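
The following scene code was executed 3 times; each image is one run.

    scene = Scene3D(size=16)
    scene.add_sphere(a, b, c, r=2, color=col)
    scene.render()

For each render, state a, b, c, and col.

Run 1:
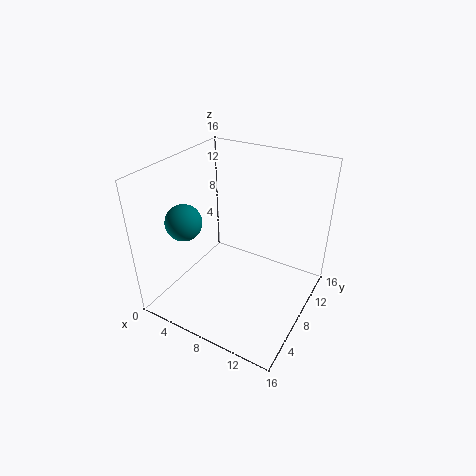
a = 3, b = 5, c = 10, col = 'teal'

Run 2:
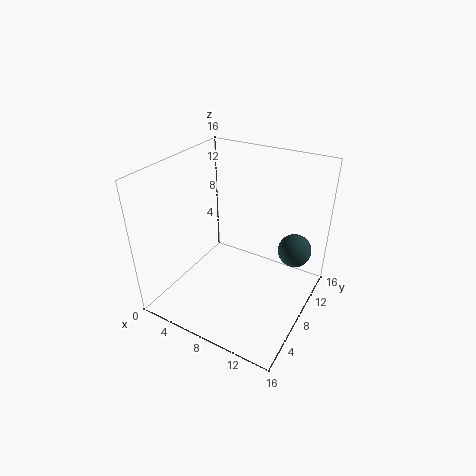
a = 13, b = 13, c = 5, col = 'darkslategray'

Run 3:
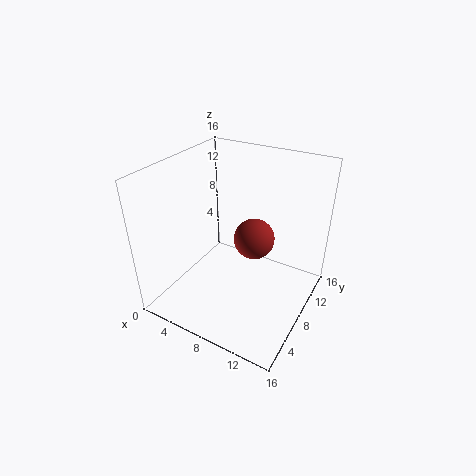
a = 11, b = 6, c = 10, col = 'brown'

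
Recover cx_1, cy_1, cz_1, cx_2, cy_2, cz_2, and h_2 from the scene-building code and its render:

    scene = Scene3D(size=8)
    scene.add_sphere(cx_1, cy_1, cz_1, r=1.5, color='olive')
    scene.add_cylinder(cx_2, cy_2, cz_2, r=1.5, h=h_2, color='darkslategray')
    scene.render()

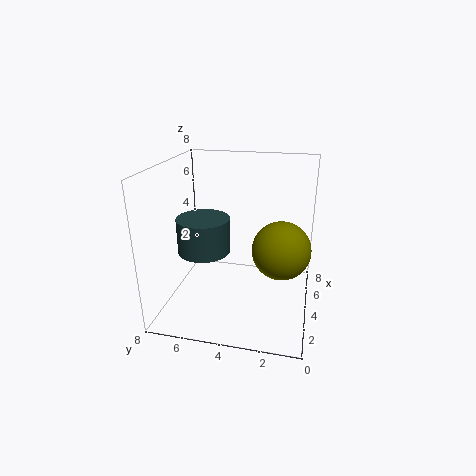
cx_1 = 3; cy_1 = 1.5; cz_1 = 4; cx_2 = 4; cy_2 = 6; cz_2 = 3; h_2 = 2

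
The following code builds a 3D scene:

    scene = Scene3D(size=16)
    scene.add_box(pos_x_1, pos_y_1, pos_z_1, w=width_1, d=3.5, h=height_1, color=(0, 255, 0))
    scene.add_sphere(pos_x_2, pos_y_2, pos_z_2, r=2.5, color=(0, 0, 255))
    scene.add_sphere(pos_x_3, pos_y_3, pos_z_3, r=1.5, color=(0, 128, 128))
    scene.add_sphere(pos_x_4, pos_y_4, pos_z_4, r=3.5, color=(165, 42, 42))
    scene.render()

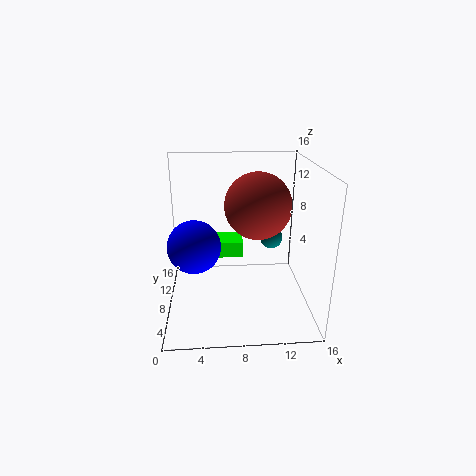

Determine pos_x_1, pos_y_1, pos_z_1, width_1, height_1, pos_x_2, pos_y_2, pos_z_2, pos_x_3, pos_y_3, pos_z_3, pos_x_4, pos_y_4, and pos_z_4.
pos_x_1 = 4.5, pos_y_1 = 12, pos_z_1 = 3.5, width_1 = 4.5, height_1 = 2, pos_x_2 = 3.5, pos_y_2 = 3, pos_z_2 = 9.5, pos_x_3 = 13, pos_y_3 = 14.5, pos_z_3 = 5, pos_x_4 = 10, pos_y_4 = 7, pos_z_4 = 12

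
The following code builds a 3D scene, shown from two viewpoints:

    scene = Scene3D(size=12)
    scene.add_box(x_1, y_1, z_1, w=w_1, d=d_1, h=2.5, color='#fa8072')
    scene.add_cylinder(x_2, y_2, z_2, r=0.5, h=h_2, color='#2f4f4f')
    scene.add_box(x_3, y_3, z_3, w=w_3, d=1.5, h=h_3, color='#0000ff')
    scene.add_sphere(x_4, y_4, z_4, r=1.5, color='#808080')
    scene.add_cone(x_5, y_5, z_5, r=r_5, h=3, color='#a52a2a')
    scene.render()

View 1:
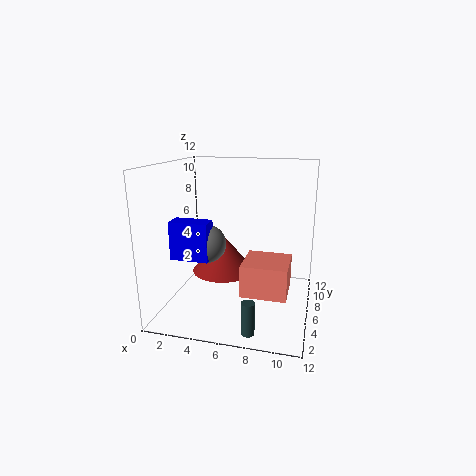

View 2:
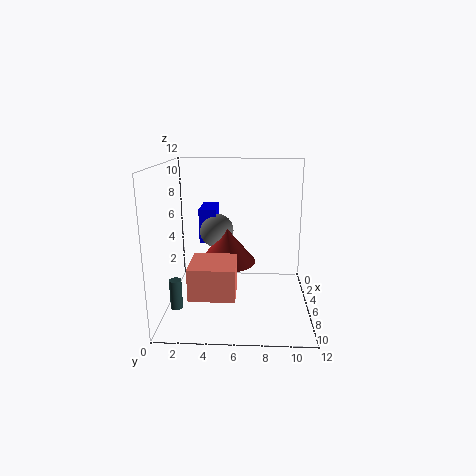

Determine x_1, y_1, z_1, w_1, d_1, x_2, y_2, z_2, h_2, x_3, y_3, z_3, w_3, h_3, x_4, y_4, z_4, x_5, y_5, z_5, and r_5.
x_1 = 7
y_1 = 2.5
z_1 = 2.5
w_1 = 3.5
d_1 = 3.5
x_2 = 8
y_2 = 1
z_2 = 0.5
h_2 = 2.5
x_3 = 1.5
y_3 = 2.5
z_3 = 5
w_3 = 3
h_3 = 3
x_4 = 4
y_4 = 4
z_4 = 6
x_5 = 5
y_5 = 5
z_5 = 3.5
r_5 = 2.5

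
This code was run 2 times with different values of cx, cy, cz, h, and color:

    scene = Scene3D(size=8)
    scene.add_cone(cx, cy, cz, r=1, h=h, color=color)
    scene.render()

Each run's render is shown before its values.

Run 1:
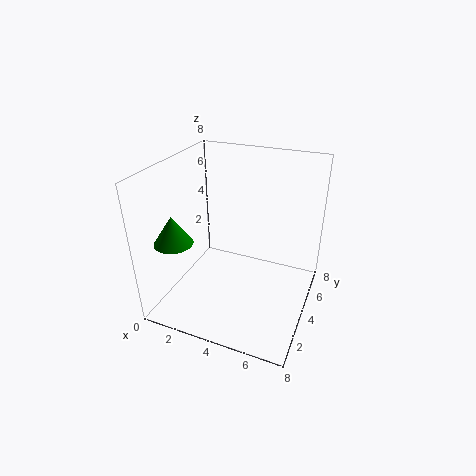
cx = 1.5; cy = 1.5; cz = 4.5; h = 1.5; color = 'green'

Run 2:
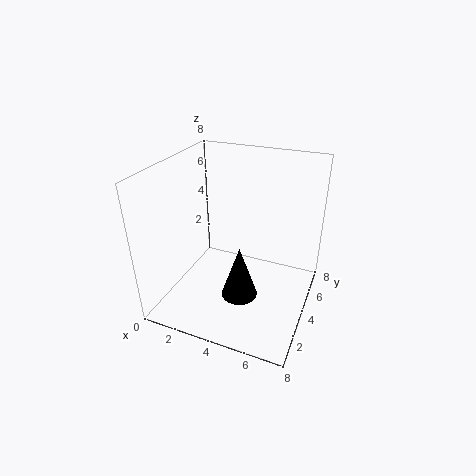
cx = 4.5; cy = 3; cz = 1; h = 3; color = 'black'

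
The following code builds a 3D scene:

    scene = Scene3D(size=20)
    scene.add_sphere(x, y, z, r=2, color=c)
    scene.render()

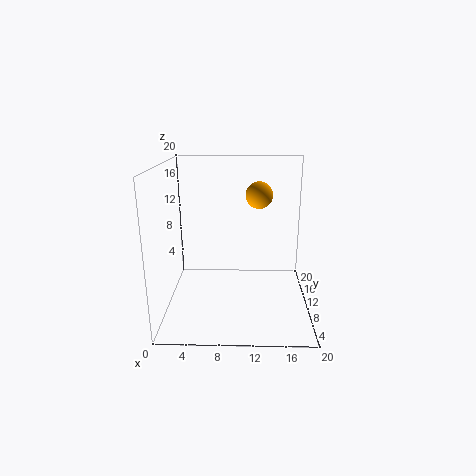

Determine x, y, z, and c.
x = 13, y = 14.5, z = 15, c = 'orange'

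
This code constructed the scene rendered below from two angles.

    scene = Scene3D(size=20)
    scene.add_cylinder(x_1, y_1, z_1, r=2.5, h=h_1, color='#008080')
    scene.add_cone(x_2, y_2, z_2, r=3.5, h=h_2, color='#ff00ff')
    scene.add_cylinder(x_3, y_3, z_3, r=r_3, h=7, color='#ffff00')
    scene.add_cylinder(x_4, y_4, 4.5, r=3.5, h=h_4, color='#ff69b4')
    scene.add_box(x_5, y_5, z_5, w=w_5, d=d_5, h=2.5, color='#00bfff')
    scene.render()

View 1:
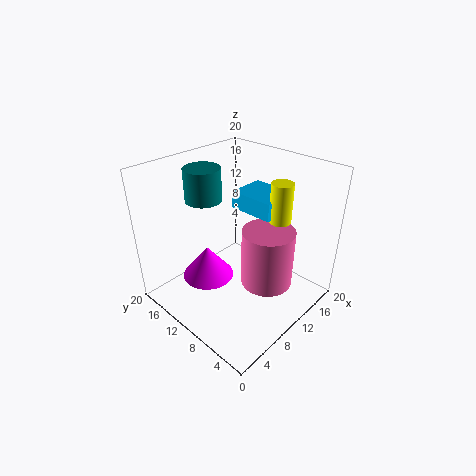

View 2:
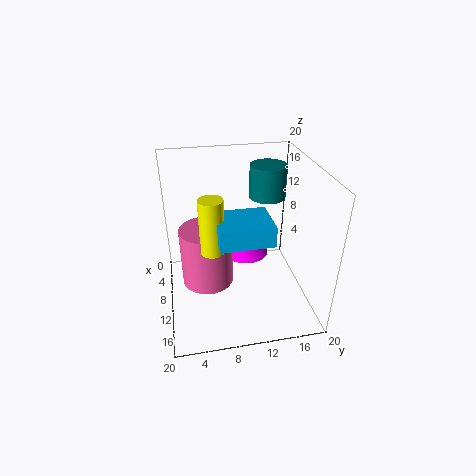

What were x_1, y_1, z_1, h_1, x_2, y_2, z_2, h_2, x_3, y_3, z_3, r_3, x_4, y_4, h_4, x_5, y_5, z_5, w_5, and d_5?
x_1 = 8; y_1 = 14.5; z_1 = 15; h_1 = 4.5; x_2 = 6; y_2 = 12; z_2 = 5; h_2 = 4.5; x_3 = 14; y_3 = 6; z_3 = 11; r_3 = 1.5; x_4 = 11; y_4 = 5.5; h_4 = 8; x_5 = 12; y_5 = 6.5; z_5 = 13; w_5 = 5.5; d_5 = 6.5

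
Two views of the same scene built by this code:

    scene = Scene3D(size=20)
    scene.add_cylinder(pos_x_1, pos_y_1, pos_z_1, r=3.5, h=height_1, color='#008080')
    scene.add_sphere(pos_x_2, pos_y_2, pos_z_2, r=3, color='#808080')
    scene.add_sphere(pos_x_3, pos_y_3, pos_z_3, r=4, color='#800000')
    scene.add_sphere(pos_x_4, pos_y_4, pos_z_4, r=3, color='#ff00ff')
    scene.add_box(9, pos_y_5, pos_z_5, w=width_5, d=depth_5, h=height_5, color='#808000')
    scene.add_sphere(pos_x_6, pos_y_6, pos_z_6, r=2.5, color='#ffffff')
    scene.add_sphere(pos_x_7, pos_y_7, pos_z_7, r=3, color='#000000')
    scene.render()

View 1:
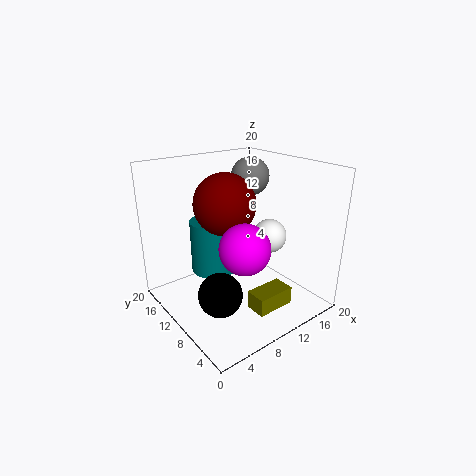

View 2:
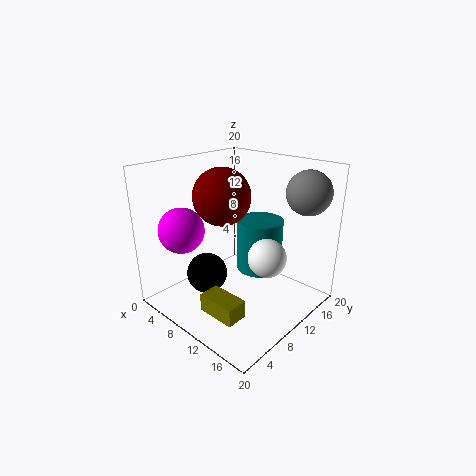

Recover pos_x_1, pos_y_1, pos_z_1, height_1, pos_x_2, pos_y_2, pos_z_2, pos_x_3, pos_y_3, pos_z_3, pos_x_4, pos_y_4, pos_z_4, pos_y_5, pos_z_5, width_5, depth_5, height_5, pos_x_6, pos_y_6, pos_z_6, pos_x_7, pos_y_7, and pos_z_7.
pos_x_1 = 9.5
pos_y_1 = 15.5
pos_z_1 = 3
height_1 = 8
pos_x_2 = 17
pos_y_2 = 16
pos_z_2 = 16.5
pos_x_3 = 7.5
pos_y_3 = 9.5
pos_z_3 = 15.5
pos_x_4 = 6
pos_y_4 = 3.5
pos_z_4 = 12
pos_y_5 = 3.5
pos_z_5 = 1
width_5 = 5.5
depth_5 = 3
height_5 = 2.5
pos_x_6 = 15.5
pos_y_6 = 9.5
pos_z_6 = 9
pos_x_7 = 5.5
pos_y_7 = 8
pos_z_7 = 3.5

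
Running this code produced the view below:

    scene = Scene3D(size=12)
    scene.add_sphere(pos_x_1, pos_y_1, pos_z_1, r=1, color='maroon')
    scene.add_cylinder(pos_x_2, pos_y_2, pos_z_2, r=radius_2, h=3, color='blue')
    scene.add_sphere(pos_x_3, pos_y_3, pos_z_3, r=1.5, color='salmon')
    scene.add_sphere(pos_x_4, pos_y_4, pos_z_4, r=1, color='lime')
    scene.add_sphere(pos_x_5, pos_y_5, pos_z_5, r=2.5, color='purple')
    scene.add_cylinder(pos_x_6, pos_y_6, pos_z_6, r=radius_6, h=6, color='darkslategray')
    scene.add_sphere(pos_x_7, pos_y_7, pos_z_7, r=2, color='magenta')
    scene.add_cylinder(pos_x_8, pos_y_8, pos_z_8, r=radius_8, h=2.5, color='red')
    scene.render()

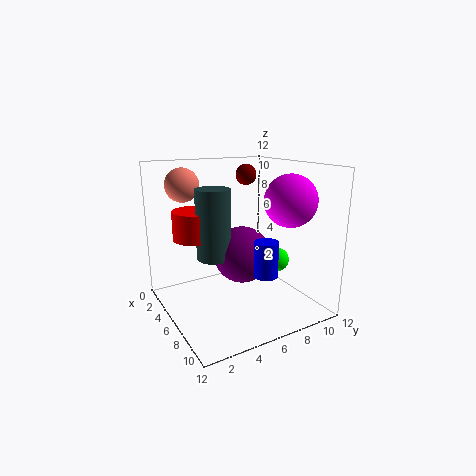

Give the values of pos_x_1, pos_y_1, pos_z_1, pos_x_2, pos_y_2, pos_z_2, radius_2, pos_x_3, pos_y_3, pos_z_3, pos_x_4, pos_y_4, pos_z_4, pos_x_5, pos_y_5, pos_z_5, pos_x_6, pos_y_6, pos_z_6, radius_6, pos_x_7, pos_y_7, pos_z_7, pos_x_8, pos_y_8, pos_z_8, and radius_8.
pos_x_1 = 1.5; pos_y_1 = 9.5; pos_z_1 = 10.5; pos_x_2 = 8; pos_y_2 = 7.5; pos_z_2 = 3; radius_2 = 1; pos_x_3 = 1.5; pos_y_3 = 3; pos_z_3 = 10; pos_x_4 = 7.5; pos_y_4 = 9; pos_z_4 = 4; pos_x_5 = 5; pos_y_5 = 7; pos_z_5 = 4; pos_x_6 = 4.5; pos_y_6 = 4.5; pos_z_6 = 4; radius_6 = 1.5; pos_x_7 = 9.5; pos_y_7 = 8.5; pos_z_7 = 9.5; pos_x_8 = 3; pos_y_8 = 3.5; pos_z_8 = 5.5; radius_8 = 2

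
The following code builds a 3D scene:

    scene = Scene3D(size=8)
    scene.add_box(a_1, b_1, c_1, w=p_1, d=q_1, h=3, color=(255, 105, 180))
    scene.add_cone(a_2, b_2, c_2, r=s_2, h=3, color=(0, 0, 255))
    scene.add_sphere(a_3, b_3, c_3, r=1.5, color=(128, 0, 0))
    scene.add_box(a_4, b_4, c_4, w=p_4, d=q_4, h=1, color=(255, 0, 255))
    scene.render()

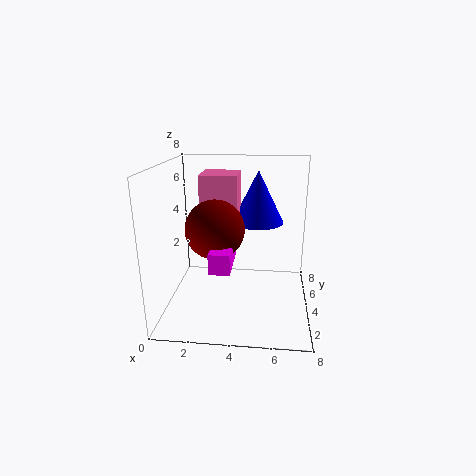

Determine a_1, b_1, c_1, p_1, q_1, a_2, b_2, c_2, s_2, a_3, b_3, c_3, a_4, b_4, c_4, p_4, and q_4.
a_1 = 2
b_1 = 3.5
c_1 = 4.5
p_1 = 2
q_1 = 2
a_2 = 5
b_2 = 5.5
c_2 = 4.5
s_2 = 1.5
a_3 = 3
b_3 = 2.5
c_3 = 5
a_4 = 3
b_4 = 0.5
c_4 = 3.5
p_4 = 1
q_4 = 2.5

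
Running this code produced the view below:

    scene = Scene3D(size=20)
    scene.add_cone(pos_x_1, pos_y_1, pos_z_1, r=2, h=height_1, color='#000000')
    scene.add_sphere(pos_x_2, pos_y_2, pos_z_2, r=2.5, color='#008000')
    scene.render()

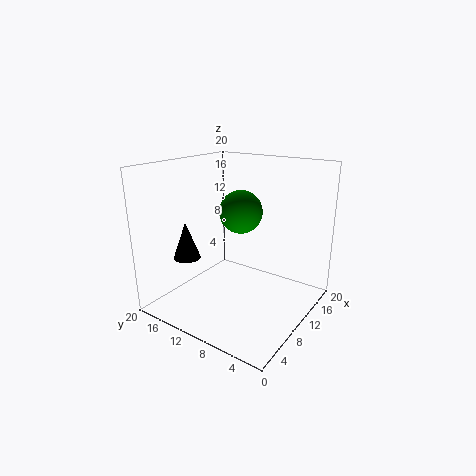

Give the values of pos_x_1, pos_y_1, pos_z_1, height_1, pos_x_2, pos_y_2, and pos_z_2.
pos_x_1 = 7.5, pos_y_1 = 17.5, pos_z_1 = 6, height_1 = 5.5, pos_x_2 = 5.5, pos_y_2 = 6.5, pos_z_2 = 15.5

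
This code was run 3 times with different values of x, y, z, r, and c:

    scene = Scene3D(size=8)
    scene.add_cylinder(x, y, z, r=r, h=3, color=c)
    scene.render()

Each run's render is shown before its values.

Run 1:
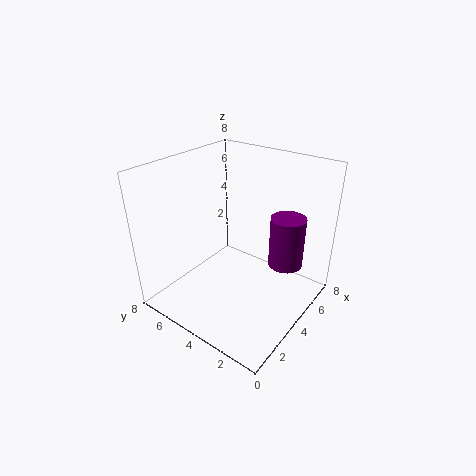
x = 6, y = 2, z = 2, r = 1, c = 'purple'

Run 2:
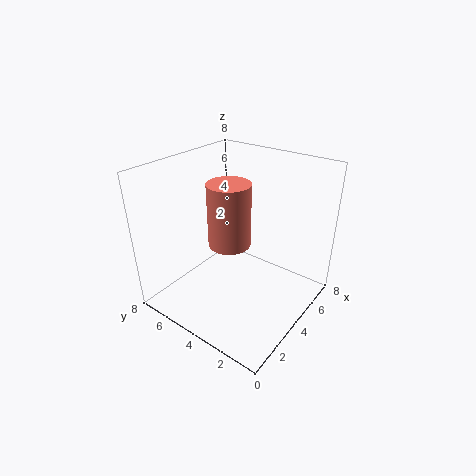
x = 2, y = 3, z = 5, r = 1, c = 'salmon'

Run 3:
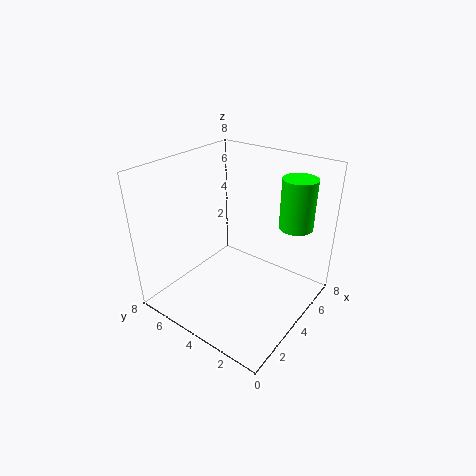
x = 7, y = 2, z = 4, r = 1, c = 'lime'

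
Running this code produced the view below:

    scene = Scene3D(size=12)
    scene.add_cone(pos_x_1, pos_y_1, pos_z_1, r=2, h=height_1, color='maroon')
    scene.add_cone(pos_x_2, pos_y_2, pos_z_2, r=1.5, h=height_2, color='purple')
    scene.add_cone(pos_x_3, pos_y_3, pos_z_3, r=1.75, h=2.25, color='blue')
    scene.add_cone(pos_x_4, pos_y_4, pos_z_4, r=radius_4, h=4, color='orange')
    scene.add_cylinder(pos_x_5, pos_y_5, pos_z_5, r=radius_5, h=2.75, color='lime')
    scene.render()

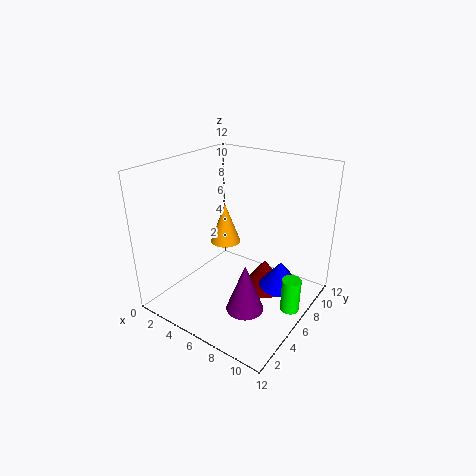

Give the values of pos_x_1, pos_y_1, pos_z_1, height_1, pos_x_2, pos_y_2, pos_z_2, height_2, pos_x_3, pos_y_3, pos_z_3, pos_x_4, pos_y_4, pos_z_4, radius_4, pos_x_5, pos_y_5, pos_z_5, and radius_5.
pos_x_1 = 7.25; pos_y_1 = 8.5; pos_z_1 = 0.25; height_1 = 2.75; pos_x_2 = 8.25; pos_y_2 = 3.75; pos_z_2 = 1.25; height_2 = 4; pos_x_3 = 9.5; pos_y_3 = 7.25; pos_z_3 = 2; pos_x_4 = 2; pos_y_4 = 9.5; pos_z_4 = 3; radius_4 = 1.5; pos_x_5 = 11.25; pos_y_5 = 5.75; pos_z_5 = 1.25; radius_5 = 0.75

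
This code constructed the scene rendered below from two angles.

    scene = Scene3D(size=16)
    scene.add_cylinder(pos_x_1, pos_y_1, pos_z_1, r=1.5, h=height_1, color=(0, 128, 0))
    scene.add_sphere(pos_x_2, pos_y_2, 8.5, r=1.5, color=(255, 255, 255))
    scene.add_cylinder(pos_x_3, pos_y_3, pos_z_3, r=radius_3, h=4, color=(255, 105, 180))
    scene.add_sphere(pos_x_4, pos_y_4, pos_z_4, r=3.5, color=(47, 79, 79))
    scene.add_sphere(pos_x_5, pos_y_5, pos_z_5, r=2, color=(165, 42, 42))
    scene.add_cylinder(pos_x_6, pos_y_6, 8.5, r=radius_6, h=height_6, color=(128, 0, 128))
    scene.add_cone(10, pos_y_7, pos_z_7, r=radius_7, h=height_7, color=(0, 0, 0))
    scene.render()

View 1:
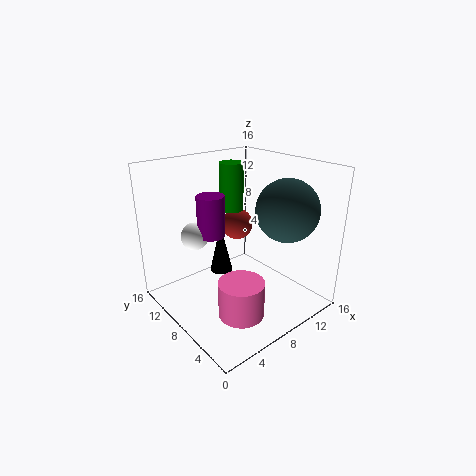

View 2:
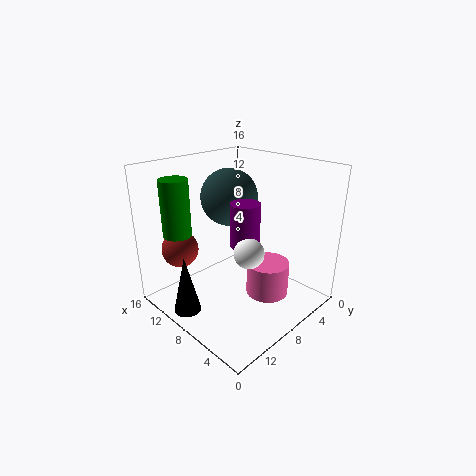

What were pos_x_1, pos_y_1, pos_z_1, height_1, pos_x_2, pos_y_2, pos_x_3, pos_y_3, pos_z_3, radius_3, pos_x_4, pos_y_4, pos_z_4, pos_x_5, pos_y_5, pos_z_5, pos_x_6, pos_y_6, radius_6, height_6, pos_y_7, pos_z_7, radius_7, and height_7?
pos_x_1 = 11.5; pos_y_1 = 13.5; pos_z_1 = 9; height_1 = 6; pos_x_2 = 4; pos_y_2 = 10.5; pos_x_3 = 6; pos_y_3 = 5; pos_z_3 = 0.5; radius_3 = 2.5; pos_x_4 = 12.5; pos_y_4 = 5; pos_z_4 = 11; pos_x_5 = 12; pos_y_5 = 13; pos_z_5 = 7; pos_x_6 = 5.5; pos_y_6 = 9.5; radius_6 = 1.5; height_6 = 4.5; pos_y_7 = 14; pos_z_7 = 0.5; radius_7 = 1.5; height_7 = 6.5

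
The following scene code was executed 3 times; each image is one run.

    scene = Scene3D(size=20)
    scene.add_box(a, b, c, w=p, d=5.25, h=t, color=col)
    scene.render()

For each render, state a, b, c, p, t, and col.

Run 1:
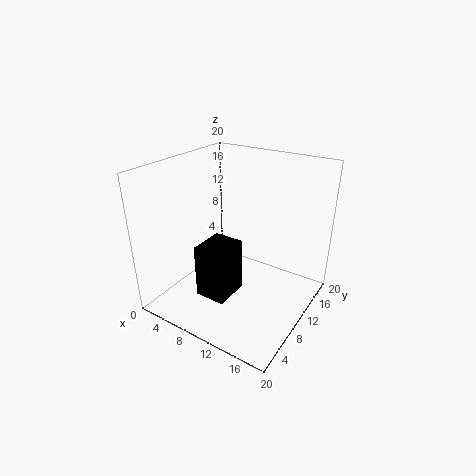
a = 5.75; b = 5.5; c = 1.5; p = 4.5; t = 7.75; col = 'black'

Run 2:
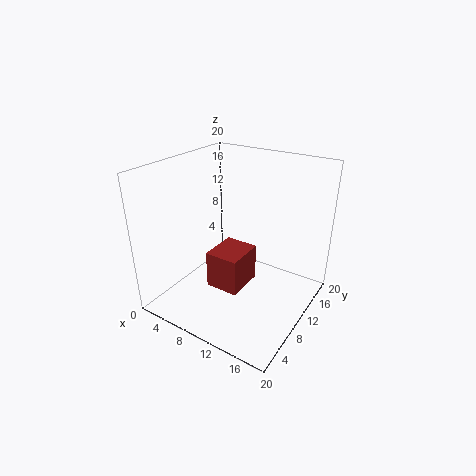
a = 8.25; b = 5; c = 4.5; p = 4.5; t = 5; col = 'brown'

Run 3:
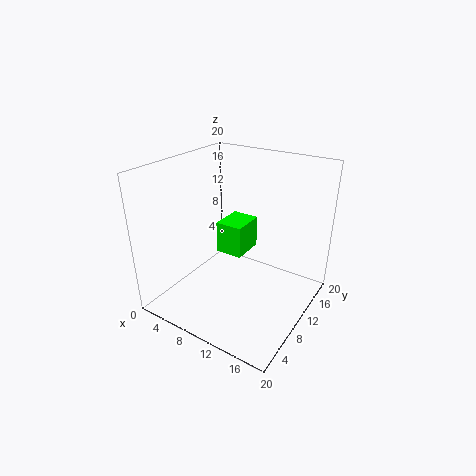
a = 4.25; b = 12.75; c = 4.75; p = 4.25; t = 5; col = 'lime'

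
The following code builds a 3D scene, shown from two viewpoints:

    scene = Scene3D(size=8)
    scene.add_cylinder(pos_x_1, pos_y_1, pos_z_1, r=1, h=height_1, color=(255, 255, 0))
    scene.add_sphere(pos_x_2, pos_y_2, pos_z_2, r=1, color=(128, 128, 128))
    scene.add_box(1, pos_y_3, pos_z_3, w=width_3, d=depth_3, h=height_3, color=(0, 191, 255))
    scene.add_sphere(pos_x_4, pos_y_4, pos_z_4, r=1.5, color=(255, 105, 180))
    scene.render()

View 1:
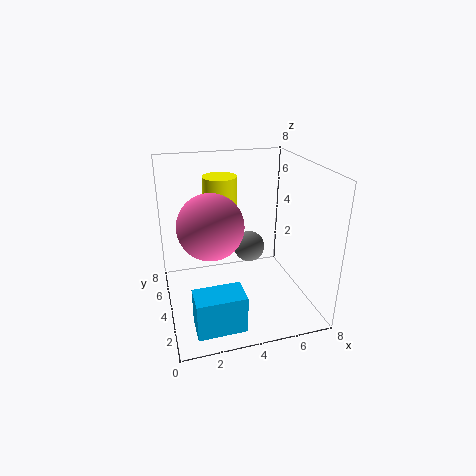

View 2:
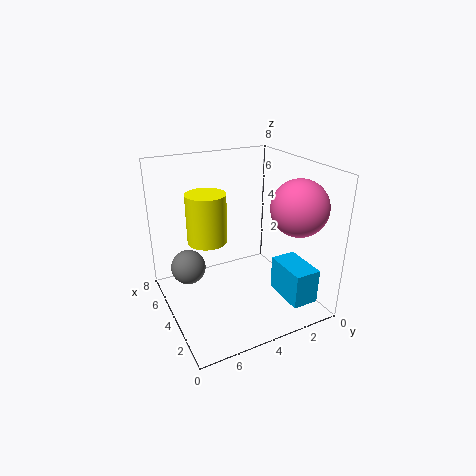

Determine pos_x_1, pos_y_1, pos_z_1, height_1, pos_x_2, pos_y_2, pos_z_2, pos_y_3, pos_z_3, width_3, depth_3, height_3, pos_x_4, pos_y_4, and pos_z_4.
pos_x_1 = 3.5; pos_y_1 = 6; pos_z_1 = 4.5; height_1 = 2.5; pos_x_2 = 5.5; pos_y_2 = 6.5; pos_z_2 = 2; pos_y_3 = 0.5; pos_z_3 = 0.5; width_3 = 2.5; depth_3 = 1.5; height_3 = 2; pos_x_4 = 2; pos_y_4 = 1.5; pos_z_4 = 6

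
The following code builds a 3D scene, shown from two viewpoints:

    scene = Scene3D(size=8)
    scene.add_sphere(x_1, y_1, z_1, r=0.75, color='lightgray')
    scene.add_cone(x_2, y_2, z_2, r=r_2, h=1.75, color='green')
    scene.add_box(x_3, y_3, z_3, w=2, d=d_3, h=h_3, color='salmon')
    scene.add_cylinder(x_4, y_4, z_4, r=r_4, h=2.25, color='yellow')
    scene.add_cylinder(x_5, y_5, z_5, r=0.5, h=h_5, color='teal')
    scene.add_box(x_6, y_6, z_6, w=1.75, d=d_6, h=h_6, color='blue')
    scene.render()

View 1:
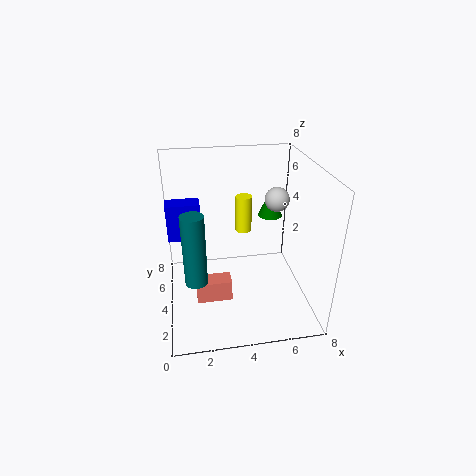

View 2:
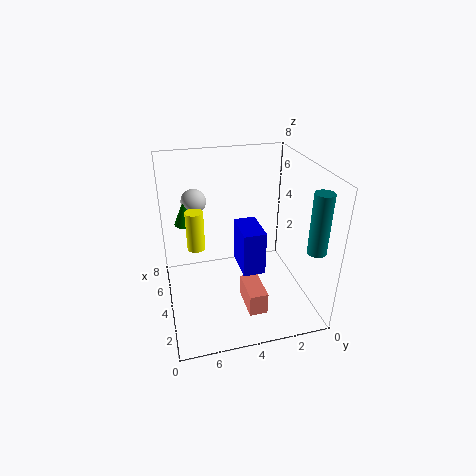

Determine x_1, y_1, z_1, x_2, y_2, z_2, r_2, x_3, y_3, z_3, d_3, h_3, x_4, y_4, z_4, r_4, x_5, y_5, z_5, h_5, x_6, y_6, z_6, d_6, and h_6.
x_1 = 6.75, y_1 = 6, z_1 = 5.25, x_2 = 6.5, y_2 = 6.5, z_2 = 4, r_2 = 0.75, x_3 = 1.5, y_3 = 3, z_3 = 0.5, d_3 = 1, h_3 = 1.25, x_4 = 4.75, y_4 = 6.25, z_4 = 3.25, r_4 = 0.5, x_5 = 1.5, y_5 = 0.5, z_5 = 4, h_5 = 3.25, x_6 = 0.25, y_6 = 3.75, z_6 = 4.25, d_6 = 1, h_6 = 2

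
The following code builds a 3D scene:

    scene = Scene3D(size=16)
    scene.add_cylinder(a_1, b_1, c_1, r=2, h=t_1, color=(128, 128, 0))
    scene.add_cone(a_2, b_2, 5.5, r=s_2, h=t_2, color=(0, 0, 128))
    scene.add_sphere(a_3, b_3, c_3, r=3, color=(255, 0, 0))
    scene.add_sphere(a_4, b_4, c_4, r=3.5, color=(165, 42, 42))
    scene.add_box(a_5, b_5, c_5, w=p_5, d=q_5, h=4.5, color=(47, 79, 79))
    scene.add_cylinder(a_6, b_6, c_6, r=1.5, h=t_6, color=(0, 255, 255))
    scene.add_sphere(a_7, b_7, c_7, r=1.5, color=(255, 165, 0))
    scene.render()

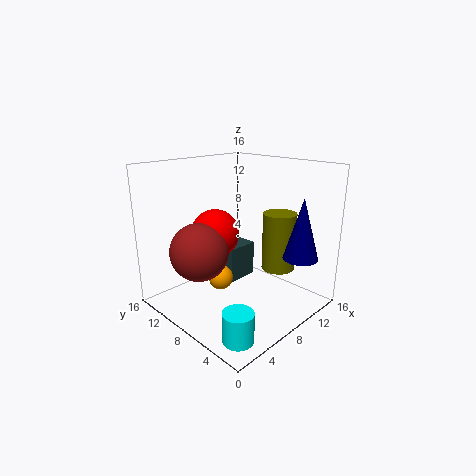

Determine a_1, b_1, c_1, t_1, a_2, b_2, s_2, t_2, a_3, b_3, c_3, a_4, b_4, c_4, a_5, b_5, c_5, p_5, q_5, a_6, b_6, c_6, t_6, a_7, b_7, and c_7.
a_1 = 13.5
b_1 = 6.5
c_1 = 3
t_1 = 7
a_2 = 13
b_2 = 3
s_2 = 2
t_2 = 7
a_3 = 9
b_3 = 13
c_3 = 7
a_4 = 6
b_4 = 12.5
c_4 = 5.5
a_5 = 10
b_5 = 11
c_5 = 0.5
p_5 = 4
q_5 = 5
a_6 = 2
b_6 = 2
c_6 = 1
t_6 = 3
a_7 = 8
b_7 = 11
c_7 = 2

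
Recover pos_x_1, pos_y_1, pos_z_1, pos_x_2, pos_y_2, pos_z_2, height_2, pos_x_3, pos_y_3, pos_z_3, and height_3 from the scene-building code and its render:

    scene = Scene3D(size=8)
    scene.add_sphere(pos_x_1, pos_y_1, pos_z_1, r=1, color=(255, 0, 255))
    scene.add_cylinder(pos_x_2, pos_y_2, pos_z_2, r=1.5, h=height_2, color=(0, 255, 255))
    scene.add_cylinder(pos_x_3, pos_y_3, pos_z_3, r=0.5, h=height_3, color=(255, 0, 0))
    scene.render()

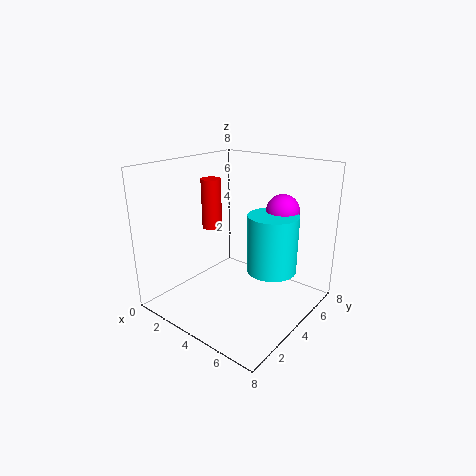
pos_x_1 = 5; pos_y_1 = 7; pos_z_1 = 5; pos_x_2 = 5; pos_y_2 = 6; pos_z_2 = 1.5; height_2 = 3.5; pos_x_3 = 3.5; pos_y_3 = 2.5; pos_z_3 = 5; height_3 = 2.5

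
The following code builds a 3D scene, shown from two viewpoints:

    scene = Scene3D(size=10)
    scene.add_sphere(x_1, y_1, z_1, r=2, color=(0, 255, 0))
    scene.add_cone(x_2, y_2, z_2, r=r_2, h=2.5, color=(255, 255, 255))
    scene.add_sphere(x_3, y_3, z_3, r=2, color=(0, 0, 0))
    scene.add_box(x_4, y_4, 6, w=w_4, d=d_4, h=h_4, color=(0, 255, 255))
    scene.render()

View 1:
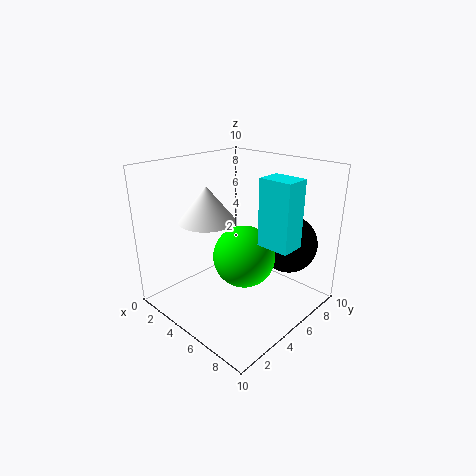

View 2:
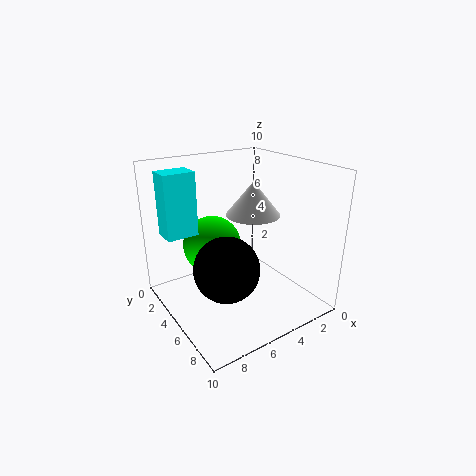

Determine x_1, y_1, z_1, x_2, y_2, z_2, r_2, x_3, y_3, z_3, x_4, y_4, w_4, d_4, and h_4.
x_1 = 6.5
y_1 = 4
z_1 = 4.5
x_2 = 3
y_2 = 4
z_2 = 6
r_2 = 2
x_3 = 7.5
y_3 = 7.5
z_3 = 4.5
x_4 = 8
y_4 = 3.5
w_4 = 2
d_4 = 1.5
h_4 = 4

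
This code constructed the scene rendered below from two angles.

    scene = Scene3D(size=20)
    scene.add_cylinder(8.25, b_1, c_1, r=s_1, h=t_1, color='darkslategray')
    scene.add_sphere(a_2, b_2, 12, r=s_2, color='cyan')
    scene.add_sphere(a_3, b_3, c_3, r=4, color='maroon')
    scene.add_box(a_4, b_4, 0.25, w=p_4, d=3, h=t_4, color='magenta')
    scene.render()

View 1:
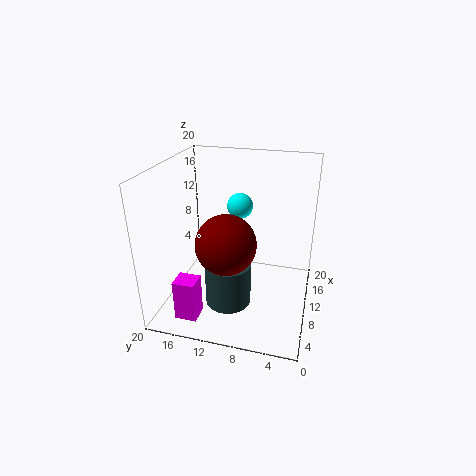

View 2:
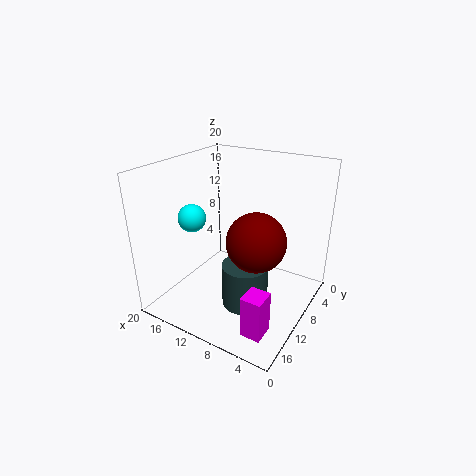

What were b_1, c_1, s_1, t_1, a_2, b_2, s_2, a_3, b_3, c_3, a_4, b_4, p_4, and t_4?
b_1 = 11
c_1 = 0.5
s_1 = 3.25
t_1 = 6.25
a_2 = 16.75
b_2 = 11.5
s_2 = 2
a_3 = 6.75
b_3 = 10.75
c_3 = 10.5
a_4 = 2.75
b_4 = 14
p_4 = 2.75
t_4 = 5.75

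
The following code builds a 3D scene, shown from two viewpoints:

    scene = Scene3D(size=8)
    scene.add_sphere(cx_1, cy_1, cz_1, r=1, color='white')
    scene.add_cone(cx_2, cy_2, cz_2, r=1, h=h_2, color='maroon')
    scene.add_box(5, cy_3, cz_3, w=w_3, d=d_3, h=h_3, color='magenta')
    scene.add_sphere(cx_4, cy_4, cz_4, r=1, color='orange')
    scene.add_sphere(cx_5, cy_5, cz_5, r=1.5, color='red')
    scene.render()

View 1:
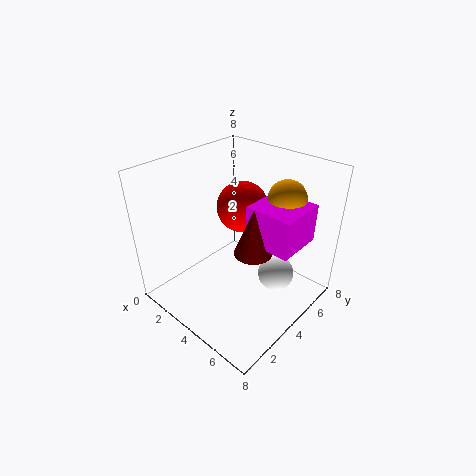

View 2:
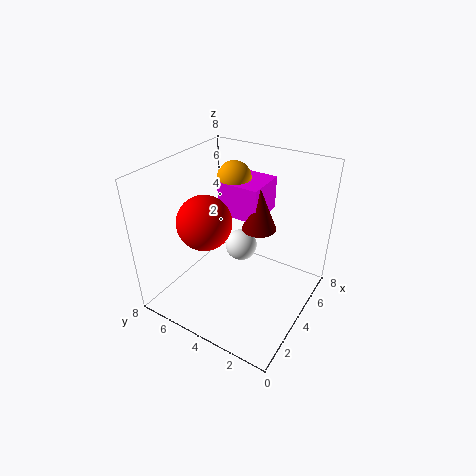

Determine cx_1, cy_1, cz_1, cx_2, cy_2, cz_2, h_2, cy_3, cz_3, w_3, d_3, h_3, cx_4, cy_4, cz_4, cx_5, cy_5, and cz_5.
cx_1 = 6, cy_1 = 5, cz_1 = 2, cx_2 = 5.5, cy_2 = 3.5, cz_2 = 4, h_2 = 2.5, cy_3 = 3.5, cz_3 = 4.5, w_3 = 2.5, d_3 = 2.5, h_3 = 2, cx_4 = 6, cy_4 = 5.5, cz_4 = 6.5, cx_5 = 3, cy_5 = 5.5, cz_5 = 5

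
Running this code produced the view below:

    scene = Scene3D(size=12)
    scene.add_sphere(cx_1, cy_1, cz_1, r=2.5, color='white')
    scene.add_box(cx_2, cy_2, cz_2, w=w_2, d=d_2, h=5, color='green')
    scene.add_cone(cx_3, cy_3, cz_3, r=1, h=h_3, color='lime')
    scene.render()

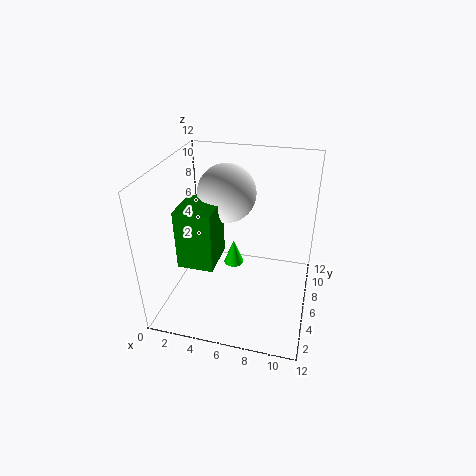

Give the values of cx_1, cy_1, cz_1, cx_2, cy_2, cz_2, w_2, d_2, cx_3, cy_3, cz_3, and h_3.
cx_1 = 4.5, cy_1 = 8, cz_1 = 9, cx_2 = 1.5, cy_2 = 3.5, cz_2 = 4, w_2 = 3, d_2 = 3.5, cx_3 = 4.5, cy_3 = 10, cz_3 = 0.5, h_3 = 2.5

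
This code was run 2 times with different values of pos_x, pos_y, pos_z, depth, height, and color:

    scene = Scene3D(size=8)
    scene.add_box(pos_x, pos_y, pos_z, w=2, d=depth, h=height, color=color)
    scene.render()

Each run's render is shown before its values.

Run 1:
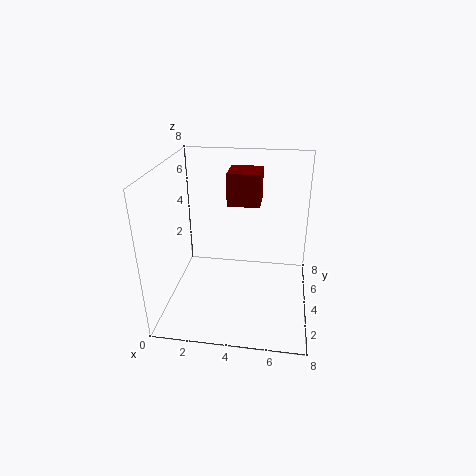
pos_x = 3; pos_y = 6; pos_z = 5; depth = 2; height = 2; color = 'maroon'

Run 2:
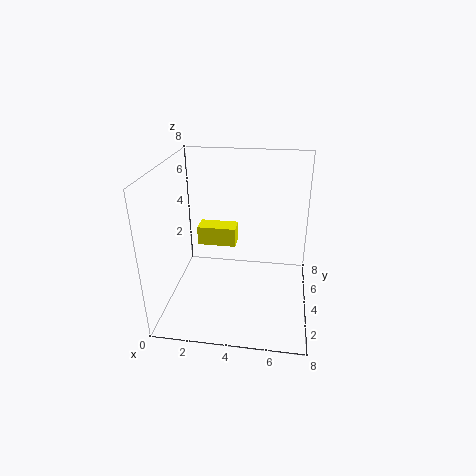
pos_x = 2; pos_y = 3; pos_z = 4; depth = 1; height = 1; color = 'yellow'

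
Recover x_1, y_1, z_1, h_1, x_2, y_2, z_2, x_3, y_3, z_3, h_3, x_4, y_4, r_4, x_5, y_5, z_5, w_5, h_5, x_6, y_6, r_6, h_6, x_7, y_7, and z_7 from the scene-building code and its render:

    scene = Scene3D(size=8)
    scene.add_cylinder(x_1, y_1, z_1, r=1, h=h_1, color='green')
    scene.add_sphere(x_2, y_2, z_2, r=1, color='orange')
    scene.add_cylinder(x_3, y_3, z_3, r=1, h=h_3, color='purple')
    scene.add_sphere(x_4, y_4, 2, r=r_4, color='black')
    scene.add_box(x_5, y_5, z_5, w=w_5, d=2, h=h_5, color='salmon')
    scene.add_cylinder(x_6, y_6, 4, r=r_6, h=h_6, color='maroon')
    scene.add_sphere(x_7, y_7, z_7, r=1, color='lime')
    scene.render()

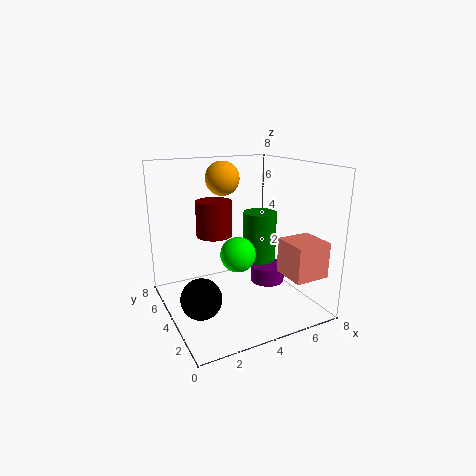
x_1 = 6
y_1 = 5
z_1 = 2
h_1 = 3
x_2 = 4
y_2 = 6
z_2 = 7
x_3 = 6
y_3 = 4
z_3 = 1
h_3 = 1
x_4 = 1
y_4 = 2
r_4 = 1
x_5 = 6
y_5 = 1
z_5 = 2
w_5 = 2
h_5 = 2
x_6 = 3
y_6 = 5
r_6 = 1
h_6 = 2
x_7 = 4
y_7 = 4
z_7 = 3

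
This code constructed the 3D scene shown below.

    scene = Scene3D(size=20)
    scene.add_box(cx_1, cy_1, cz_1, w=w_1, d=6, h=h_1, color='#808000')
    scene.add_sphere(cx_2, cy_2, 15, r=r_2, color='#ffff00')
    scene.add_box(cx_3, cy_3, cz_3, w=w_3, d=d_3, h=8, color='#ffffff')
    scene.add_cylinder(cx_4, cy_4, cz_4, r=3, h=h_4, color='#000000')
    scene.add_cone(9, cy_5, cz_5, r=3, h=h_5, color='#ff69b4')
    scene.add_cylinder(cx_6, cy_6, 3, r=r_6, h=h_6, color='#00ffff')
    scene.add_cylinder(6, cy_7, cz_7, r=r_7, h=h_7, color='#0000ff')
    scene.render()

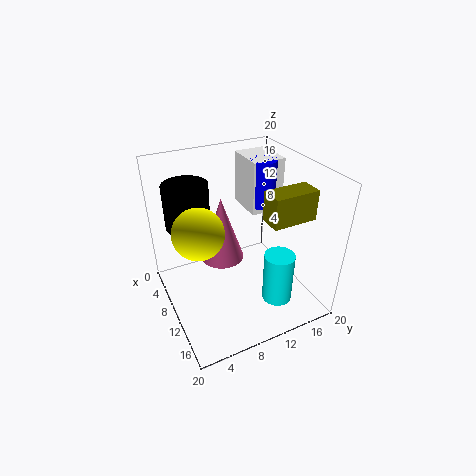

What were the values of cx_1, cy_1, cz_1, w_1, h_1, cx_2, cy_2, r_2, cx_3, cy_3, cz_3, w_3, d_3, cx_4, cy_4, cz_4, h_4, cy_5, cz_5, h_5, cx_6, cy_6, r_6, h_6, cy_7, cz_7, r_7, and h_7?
cx_1 = 13; cy_1 = 12; cz_1 = 14; w_1 = 3; h_1 = 4; cx_2 = 14; cy_2 = 3; r_2 = 3; cx_3 = 1; cy_3 = 14; cz_3 = 11; w_3 = 6; d_3 = 5; cx_4 = 7; cy_4 = 4; cz_4 = 12; h_4 = 6; cy_5 = 8; cz_5 = 7; h_5 = 9; cx_6 = 16; cy_6 = 13; r_6 = 2; h_6 = 7; cy_7 = 16; cz_7 = 12; r_7 = 2; h_7 = 7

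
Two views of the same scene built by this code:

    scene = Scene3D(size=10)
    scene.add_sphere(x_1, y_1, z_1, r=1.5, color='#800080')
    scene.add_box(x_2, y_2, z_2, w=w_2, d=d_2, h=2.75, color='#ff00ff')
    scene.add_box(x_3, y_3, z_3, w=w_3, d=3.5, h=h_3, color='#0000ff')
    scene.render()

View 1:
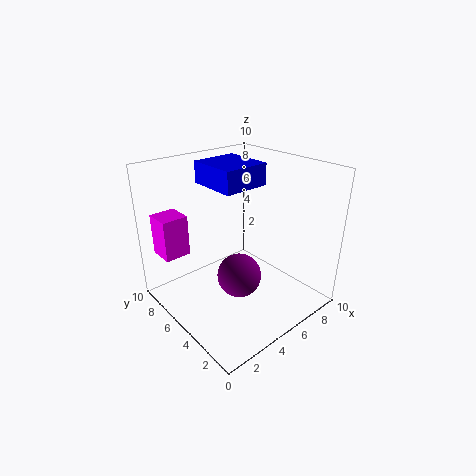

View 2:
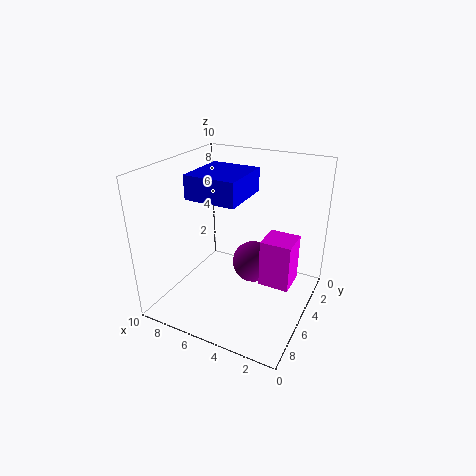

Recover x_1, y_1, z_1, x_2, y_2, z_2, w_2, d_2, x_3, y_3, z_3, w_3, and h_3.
x_1 = 4.25
y_1 = 4
z_1 = 2.75
x_2 = 0.25
y_2 = 6.5
z_2 = 4.25
w_2 = 1.75
d_2 = 1.75
x_3 = 3.75
y_3 = 4.5
z_3 = 8.5
w_3 = 3.25
h_3 = 1.5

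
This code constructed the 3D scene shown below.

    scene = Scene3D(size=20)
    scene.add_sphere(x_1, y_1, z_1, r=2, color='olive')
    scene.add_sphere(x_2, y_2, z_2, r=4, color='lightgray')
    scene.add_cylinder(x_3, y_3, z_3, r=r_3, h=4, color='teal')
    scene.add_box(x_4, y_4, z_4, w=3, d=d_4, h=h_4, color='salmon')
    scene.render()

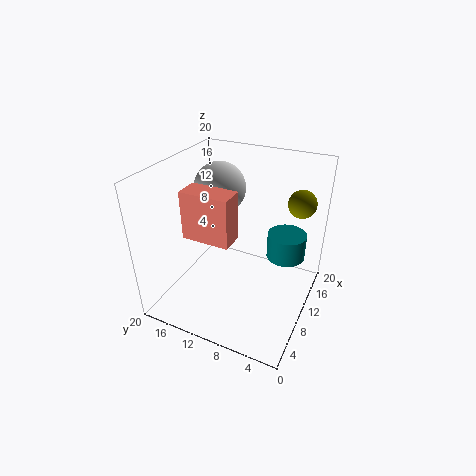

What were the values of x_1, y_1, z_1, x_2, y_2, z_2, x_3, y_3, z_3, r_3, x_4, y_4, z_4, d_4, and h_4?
x_1 = 16, y_1 = 3, z_1 = 14, x_2 = 16, y_2 = 16, z_2 = 14, x_3 = 17, y_3 = 5, z_3 = 4, r_3 = 3, x_4 = 3, y_4 = 8, z_4 = 13, d_4 = 6, h_4 = 6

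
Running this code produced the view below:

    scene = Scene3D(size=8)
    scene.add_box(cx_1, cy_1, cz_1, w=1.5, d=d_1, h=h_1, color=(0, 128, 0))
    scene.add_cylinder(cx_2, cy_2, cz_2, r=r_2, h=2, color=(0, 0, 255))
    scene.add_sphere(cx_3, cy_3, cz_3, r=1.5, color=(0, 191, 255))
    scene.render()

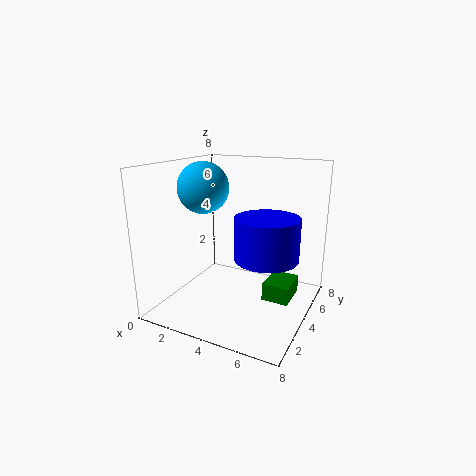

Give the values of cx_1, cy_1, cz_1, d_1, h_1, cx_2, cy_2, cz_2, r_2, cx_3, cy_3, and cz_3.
cx_1 = 5.5, cy_1 = 4, cz_1 = 0.5, d_1 = 2, h_1 = 1, cx_2 = 6.5, cy_2 = 2, cz_2 = 4, r_2 = 1.5, cx_3 = 1.5, cy_3 = 4.5, cz_3 = 6.5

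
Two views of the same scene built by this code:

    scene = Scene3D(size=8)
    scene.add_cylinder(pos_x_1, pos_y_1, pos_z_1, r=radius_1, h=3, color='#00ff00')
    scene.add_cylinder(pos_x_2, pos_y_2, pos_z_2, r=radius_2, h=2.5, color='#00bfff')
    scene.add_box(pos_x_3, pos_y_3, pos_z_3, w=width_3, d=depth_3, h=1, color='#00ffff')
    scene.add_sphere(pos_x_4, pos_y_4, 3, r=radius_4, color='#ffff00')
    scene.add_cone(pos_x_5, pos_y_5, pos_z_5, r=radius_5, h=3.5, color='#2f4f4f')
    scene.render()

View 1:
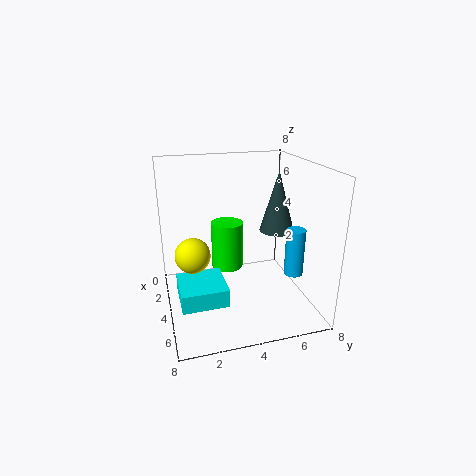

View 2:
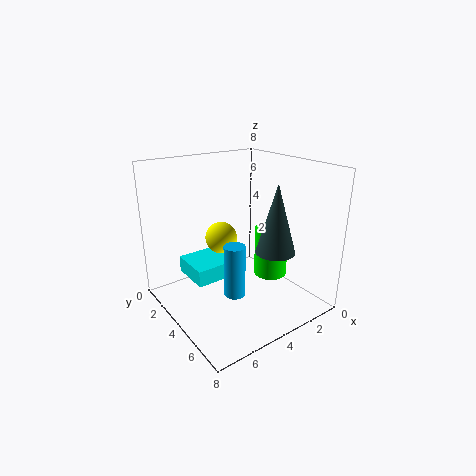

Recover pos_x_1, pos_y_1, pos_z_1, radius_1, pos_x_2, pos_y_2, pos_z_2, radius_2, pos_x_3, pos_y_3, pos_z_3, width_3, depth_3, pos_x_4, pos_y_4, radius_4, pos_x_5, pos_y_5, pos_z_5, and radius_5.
pos_x_1 = 1.5
pos_y_1 = 4
pos_z_1 = 1
radius_1 = 1
pos_x_2 = 6
pos_y_2 = 6.5
pos_z_2 = 2.5
radius_2 = 0.5
pos_x_3 = 3.5
pos_y_3 = 0.5
pos_z_3 = 1
width_3 = 2.5
depth_3 = 2.5
pos_x_4 = 3.5
pos_y_4 = 1.5
radius_4 = 1
pos_x_5 = 3.5
pos_y_5 = 6.5
pos_z_5 = 4
radius_5 = 1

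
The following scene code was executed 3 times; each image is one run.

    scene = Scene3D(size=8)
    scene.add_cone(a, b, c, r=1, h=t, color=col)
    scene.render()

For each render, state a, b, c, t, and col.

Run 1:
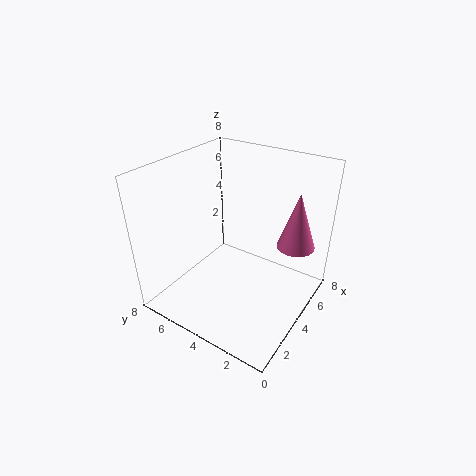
a = 5
b = 1
c = 4
t = 3
col = 'hotpink'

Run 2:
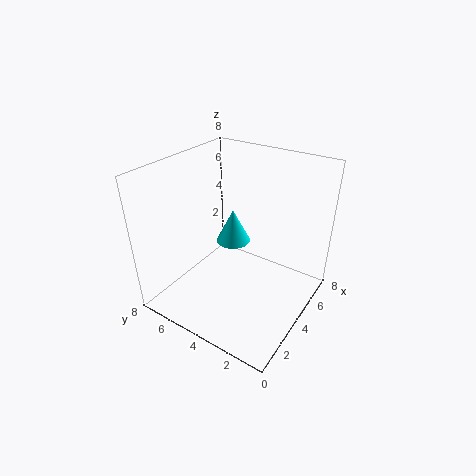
a = 5
b = 5
c = 3
t = 2
col = 'cyan'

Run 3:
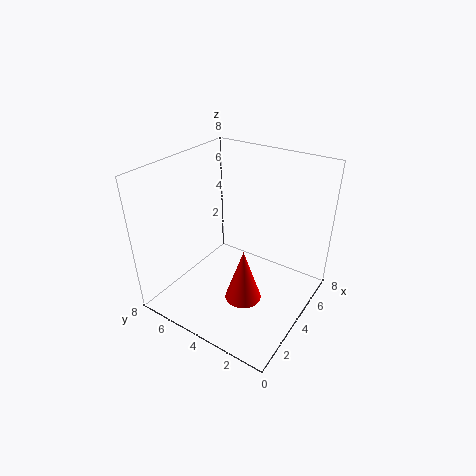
a = 3
b = 3
c = 1
t = 3
col = 'red'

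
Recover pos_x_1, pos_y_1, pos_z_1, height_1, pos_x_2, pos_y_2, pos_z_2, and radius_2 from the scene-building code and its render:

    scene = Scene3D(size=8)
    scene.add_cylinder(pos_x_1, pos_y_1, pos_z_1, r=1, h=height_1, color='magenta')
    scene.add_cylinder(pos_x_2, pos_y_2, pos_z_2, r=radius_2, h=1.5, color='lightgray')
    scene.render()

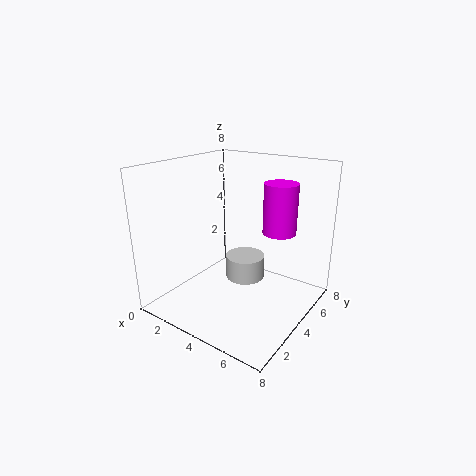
pos_x_1 = 5.25; pos_y_1 = 6.5; pos_z_1 = 3.75; height_1 = 3; pos_x_2 = 3; pos_y_2 = 6.25; pos_z_2 = 0.25; radius_2 = 1.25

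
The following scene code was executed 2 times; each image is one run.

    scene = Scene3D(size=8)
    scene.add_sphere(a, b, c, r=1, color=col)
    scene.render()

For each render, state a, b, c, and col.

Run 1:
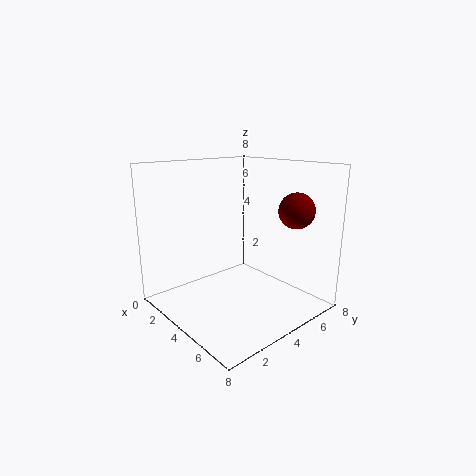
a = 6, b = 6.5, c = 5.5, col = 'maroon'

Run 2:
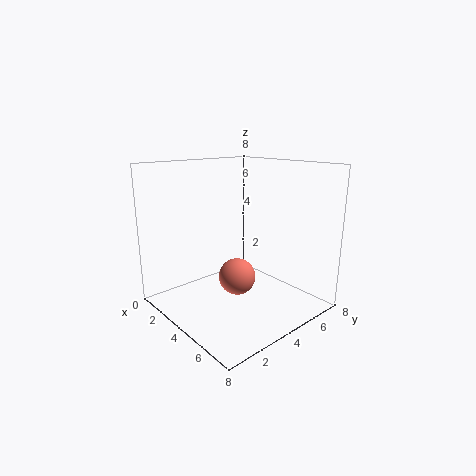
a = 4.5, b = 3.5, c = 2, col = 'salmon'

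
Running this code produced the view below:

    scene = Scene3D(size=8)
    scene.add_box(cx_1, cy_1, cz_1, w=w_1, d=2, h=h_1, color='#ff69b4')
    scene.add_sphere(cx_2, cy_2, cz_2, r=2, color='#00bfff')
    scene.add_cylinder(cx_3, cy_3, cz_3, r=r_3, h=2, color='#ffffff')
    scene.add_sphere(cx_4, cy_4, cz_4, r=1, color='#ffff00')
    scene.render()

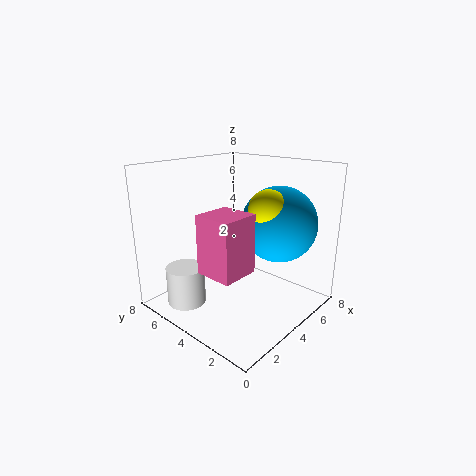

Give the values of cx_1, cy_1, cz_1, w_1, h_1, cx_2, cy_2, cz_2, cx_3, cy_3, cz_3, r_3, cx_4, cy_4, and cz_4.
cx_1 = 1, cy_1 = 2, cz_1 = 3, w_1 = 2, h_1 = 3, cx_2 = 5, cy_2 = 2, cz_2 = 5, cx_3 = 1, cy_3 = 5, cz_3 = 1, r_3 = 1, cx_4 = 4, cy_4 = 2, cz_4 = 6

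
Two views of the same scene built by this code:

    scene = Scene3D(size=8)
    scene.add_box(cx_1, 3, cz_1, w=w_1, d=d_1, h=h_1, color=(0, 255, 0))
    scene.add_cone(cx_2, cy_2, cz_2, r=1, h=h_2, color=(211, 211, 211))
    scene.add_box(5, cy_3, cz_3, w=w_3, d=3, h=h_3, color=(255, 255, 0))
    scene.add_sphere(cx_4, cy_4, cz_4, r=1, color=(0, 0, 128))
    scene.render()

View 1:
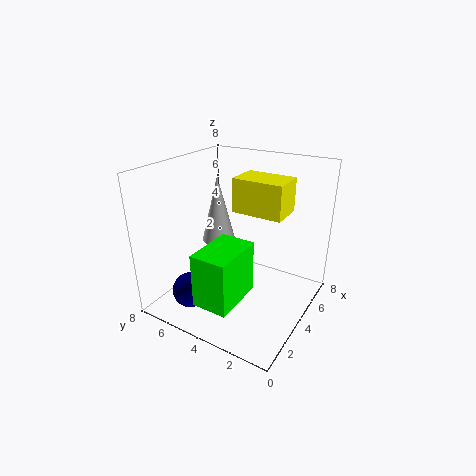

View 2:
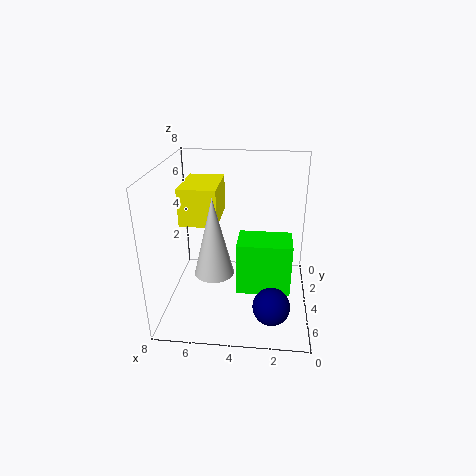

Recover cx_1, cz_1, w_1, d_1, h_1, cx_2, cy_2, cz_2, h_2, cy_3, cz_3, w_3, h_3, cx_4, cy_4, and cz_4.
cx_1 = 1
cz_1 = 1
w_1 = 3
d_1 = 2
h_1 = 3
cx_2 = 5
cy_2 = 6
cz_2 = 3
h_2 = 4
cy_3 = 2
cz_3 = 5
w_3 = 2
h_3 = 2
cx_4 = 2
cy_4 = 6
cz_4 = 1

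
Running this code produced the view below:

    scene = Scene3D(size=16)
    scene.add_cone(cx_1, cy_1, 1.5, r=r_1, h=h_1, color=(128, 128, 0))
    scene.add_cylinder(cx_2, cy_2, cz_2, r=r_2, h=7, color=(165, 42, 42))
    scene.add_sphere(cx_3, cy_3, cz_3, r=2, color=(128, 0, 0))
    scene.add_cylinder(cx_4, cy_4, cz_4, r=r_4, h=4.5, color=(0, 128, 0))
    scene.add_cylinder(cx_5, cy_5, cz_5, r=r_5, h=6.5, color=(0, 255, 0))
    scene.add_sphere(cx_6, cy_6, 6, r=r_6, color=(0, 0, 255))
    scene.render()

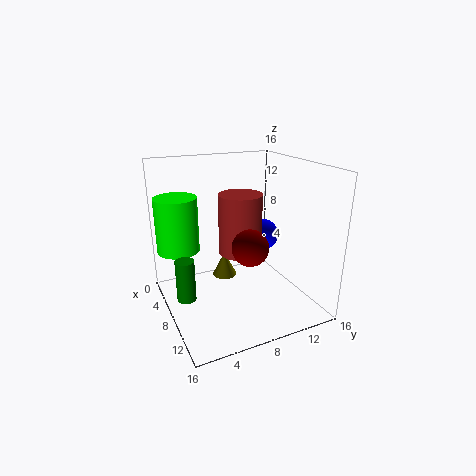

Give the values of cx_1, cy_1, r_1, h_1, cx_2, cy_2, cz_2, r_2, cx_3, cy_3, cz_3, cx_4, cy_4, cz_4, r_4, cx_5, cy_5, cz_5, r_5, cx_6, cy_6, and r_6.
cx_1 = 4; cy_1 = 8; r_1 = 1.5; h_1 = 3; cx_2 = 6.5; cy_2 = 9; cz_2 = 5.5; r_2 = 2.5; cx_3 = 10; cy_3 = 8.5; cz_3 = 7.5; cx_4 = 9; cy_4 = 1.5; cz_4 = 2.5; r_4 = 1; cx_5 = 3; cy_5 = 2.5; cz_5 = 5.5; r_5 = 2.5; cx_6 = 4; cy_6 = 13.5; r_6 = 2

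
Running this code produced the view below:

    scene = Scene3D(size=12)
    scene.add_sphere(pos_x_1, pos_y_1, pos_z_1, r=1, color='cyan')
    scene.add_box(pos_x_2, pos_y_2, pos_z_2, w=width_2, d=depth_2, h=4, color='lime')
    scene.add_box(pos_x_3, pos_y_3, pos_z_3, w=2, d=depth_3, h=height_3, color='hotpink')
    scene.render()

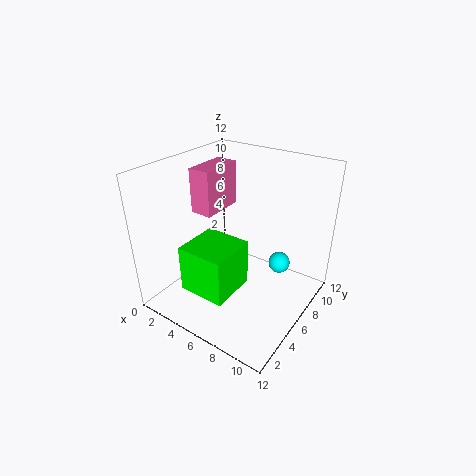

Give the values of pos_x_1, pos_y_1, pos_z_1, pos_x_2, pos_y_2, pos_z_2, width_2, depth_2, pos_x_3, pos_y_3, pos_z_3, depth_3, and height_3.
pos_x_1 = 8
pos_y_1 = 10
pos_z_1 = 2
pos_x_2 = 3
pos_y_2 = 2
pos_z_2 = 2
width_2 = 4
depth_2 = 4
pos_x_3 = 1
pos_y_3 = 6
pos_z_3 = 7
depth_3 = 4
height_3 = 4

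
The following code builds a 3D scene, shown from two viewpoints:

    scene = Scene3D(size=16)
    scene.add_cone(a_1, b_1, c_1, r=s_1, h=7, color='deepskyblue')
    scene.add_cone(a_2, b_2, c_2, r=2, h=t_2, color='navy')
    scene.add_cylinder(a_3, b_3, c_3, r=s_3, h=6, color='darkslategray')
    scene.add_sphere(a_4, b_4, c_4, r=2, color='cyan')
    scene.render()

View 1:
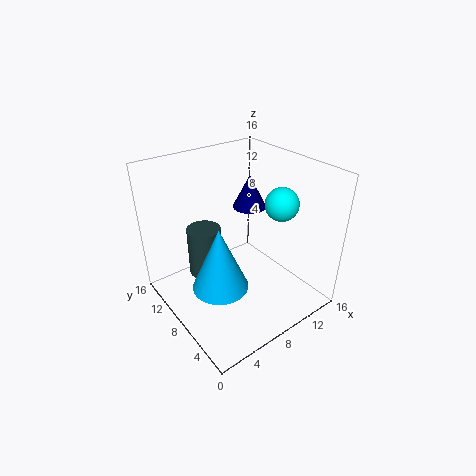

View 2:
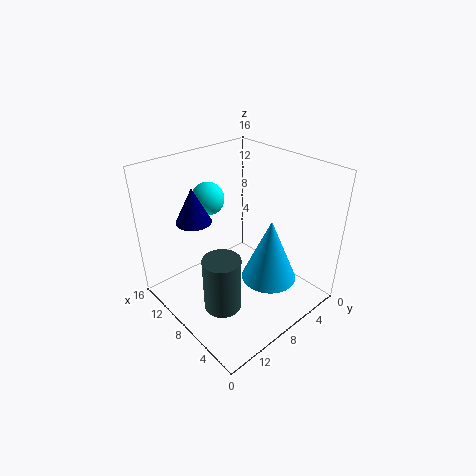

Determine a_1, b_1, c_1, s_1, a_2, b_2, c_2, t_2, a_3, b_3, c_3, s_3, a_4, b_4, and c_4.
a_1 = 4.5
b_1 = 6.5
c_1 = 4
s_1 = 3
a_2 = 12
b_2 = 11
c_2 = 9.5
t_2 = 4
a_3 = 6
b_3 = 12
c_3 = 2
s_3 = 2
a_4 = 14
b_4 = 7.5
c_4 = 10.5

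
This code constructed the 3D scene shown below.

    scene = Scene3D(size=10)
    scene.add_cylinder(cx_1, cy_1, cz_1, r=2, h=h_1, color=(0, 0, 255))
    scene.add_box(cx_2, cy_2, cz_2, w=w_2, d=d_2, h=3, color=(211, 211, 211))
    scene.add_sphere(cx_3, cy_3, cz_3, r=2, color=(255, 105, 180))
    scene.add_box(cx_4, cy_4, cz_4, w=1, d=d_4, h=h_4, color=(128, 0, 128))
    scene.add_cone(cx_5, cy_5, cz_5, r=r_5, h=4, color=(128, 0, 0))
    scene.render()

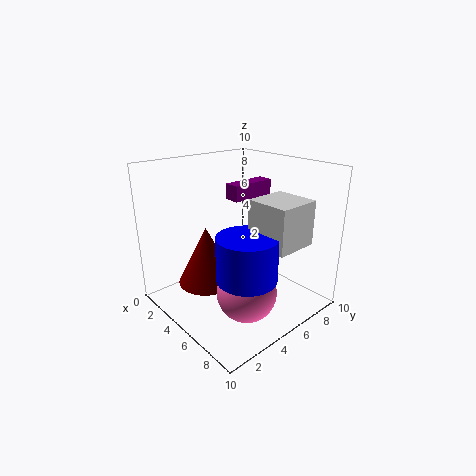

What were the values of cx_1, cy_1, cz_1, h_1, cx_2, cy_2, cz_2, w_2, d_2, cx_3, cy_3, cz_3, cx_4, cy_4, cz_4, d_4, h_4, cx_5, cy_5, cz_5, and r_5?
cx_1 = 7
cy_1 = 4
cz_1 = 3
h_1 = 3
cx_2 = 6
cy_2 = 5
cz_2 = 5
w_2 = 3
d_2 = 3
cx_3 = 7
cy_3 = 4
cz_3 = 2
cx_4 = 5
cy_4 = 4
cz_4 = 8
d_4 = 3
h_4 = 1
cx_5 = 4
cy_5 = 3
cz_5 = 2
r_5 = 2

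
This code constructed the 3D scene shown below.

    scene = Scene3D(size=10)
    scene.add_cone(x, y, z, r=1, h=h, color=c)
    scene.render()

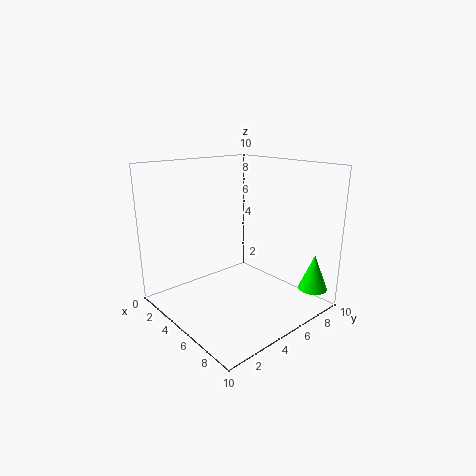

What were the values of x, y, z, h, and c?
x = 9; y = 8.5; z = 1.5; h = 2.5; c = 'lime'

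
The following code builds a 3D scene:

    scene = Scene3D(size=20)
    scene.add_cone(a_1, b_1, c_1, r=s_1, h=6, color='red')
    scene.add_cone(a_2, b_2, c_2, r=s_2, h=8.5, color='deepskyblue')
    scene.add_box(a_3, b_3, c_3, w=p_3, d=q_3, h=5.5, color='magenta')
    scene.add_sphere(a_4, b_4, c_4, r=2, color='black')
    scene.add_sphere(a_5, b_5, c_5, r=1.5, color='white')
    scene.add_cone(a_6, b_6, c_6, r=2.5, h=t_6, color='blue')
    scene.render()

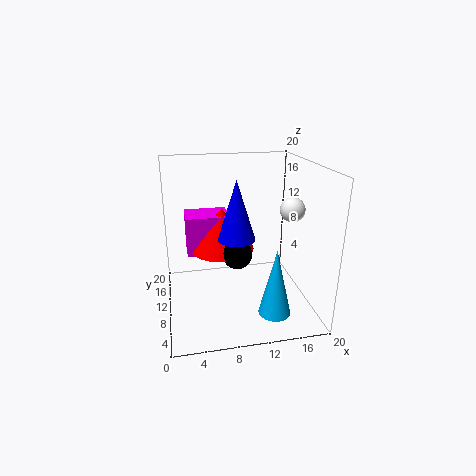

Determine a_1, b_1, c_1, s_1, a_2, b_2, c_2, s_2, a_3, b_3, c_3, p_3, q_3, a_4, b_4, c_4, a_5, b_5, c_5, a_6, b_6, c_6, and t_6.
a_1 = 8, b_1 = 11.5, c_1 = 8, s_1 = 4.5, a_2 = 13, b_2 = 2, c_2 = 3, s_2 = 2, a_3 = 3, b_3 = 10.5, c_3 = 7.5, p_3 = 6, q_3 = 4.5, a_4 = 9.5, b_4 = 8, c_4 = 8.5, a_5 = 15.5, b_5 = 4.5, c_5 = 15.5, a_6 = 9.5, b_6 = 8.5, c_6 = 10.5, t_6 = 8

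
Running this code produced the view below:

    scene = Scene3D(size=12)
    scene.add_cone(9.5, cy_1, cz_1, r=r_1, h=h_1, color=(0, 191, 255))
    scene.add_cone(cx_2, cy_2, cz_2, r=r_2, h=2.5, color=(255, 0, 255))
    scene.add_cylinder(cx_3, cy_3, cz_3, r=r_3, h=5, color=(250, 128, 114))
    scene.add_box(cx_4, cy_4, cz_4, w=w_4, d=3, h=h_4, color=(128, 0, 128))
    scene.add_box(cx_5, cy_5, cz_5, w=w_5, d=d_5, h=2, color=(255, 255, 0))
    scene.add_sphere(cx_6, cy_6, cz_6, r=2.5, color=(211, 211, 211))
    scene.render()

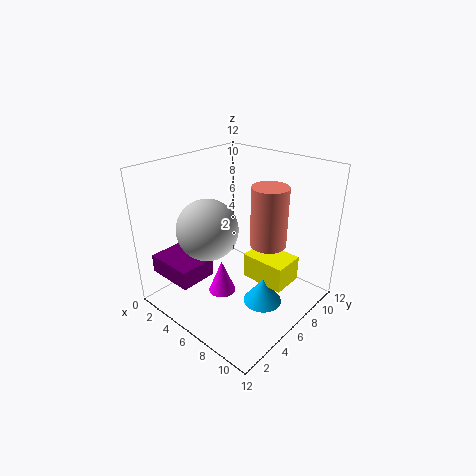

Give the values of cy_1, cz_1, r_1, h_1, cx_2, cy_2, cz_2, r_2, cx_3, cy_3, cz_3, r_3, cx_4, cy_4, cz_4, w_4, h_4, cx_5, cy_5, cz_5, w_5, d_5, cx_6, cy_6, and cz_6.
cy_1 = 5
cz_1 = 2
r_1 = 1.5
h_1 = 2
cx_2 = 7.5
cy_2 = 2.5
cz_2 = 3.5
r_2 = 1
cx_3 = 8
cy_3 = 7.5
cz_3 = 5.5
r_3 = 1.5
cx_4 = 1.5
cy_4 = 0.5
cz_4 = 3.5
w_4 = 4
h_4 = 1.5
cx_5 = 7.5
cy_5 = 5
cz_5 = 3.5
w_5 = 3.5
d_5 = 2.5
cx_6 = 4.5
cy_6 = 4
cz_6 = 7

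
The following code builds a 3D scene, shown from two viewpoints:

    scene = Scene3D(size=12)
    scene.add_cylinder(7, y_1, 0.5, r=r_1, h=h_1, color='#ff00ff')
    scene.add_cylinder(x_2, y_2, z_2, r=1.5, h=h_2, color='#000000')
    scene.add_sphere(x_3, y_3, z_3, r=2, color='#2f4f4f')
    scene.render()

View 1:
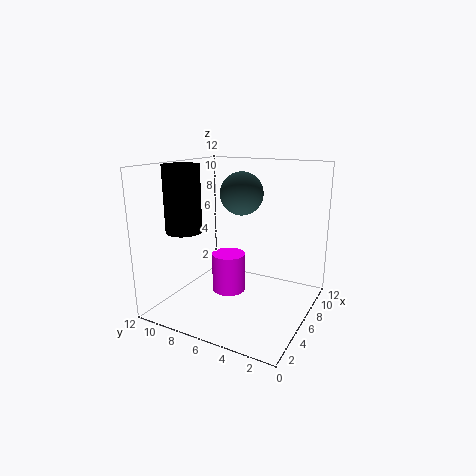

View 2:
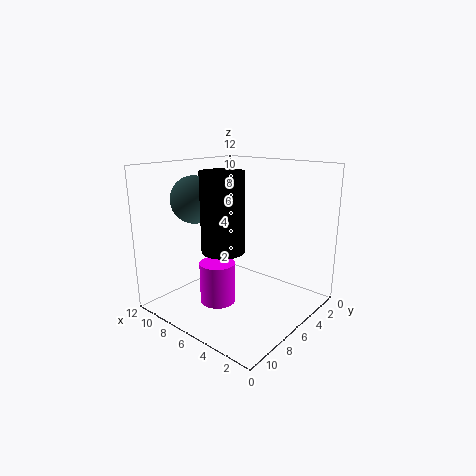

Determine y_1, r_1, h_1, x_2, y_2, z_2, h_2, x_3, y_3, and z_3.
y_1 = 7.5; r_1 = 1.5; h_1 = 3.5; x_2 = 4; y_2 = 10; z_2 = 6.5; h_2 = 5.5; x_3 = 9.5; y_3 = 7.5; z_3 = 9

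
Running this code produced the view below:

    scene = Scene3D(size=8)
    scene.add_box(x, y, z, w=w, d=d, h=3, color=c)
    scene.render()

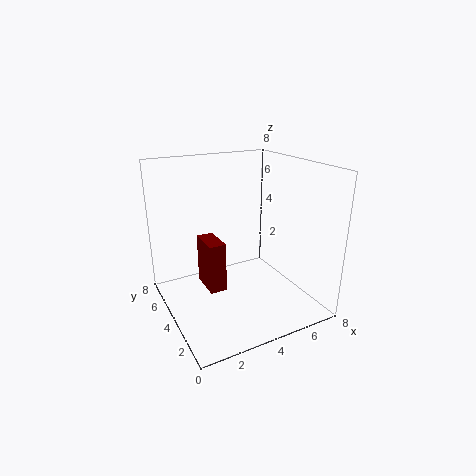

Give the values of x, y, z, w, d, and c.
x = 2.5
y = 4.5
z = 0.5
w = 1
d = 2
c = 'maroon'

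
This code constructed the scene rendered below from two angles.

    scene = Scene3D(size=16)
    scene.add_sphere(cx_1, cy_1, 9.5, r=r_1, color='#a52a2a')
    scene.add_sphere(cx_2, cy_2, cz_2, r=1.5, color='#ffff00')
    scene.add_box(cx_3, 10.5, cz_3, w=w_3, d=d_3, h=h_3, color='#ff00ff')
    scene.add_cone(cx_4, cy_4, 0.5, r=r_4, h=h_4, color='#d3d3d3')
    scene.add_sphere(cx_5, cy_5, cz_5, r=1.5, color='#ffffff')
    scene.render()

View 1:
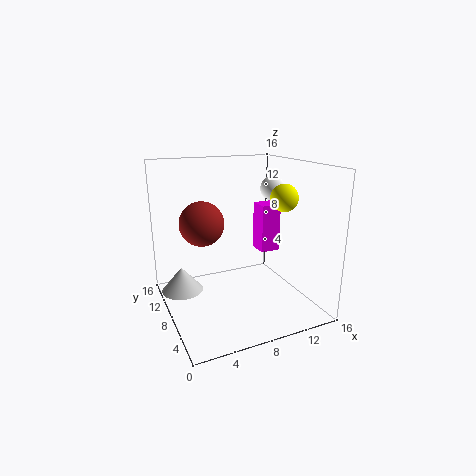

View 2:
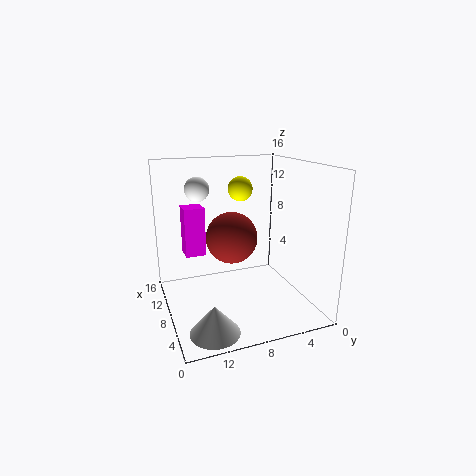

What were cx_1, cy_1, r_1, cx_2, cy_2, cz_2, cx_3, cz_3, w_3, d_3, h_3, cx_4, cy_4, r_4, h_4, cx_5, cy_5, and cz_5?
cx_1 = 4.5; cy_1 = 10; r_1 = 2.5; cx_2 = 12.5; cy_2 = 6; cz_2 = 12.5; cx_3 = 12.5; cz_3 = 4.5; w_3 = 2.5; d_3 = 2.5; h_3 = 6; cx_4 = 2.5; cy_4 = 12.5; r_4 = 2.5; h_4 = 3; cx_5 = 14; cy_5 = 11; cz_5 = 12.5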